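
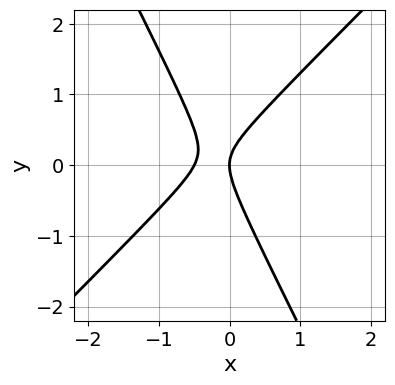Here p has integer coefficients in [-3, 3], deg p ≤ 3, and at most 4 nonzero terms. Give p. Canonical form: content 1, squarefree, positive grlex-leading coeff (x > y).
1. Degree: a generic line meets the curve in up to 2 points, so deg p = 2.
2. Against the integer gridlines: one x-axis crossing is at x = 0; it crosses the y-axis at the gridline y = 0.
3. Fitting integer coefficients to these (and the overall shape) gives p.

2*x^2 - x*y - y^2 + x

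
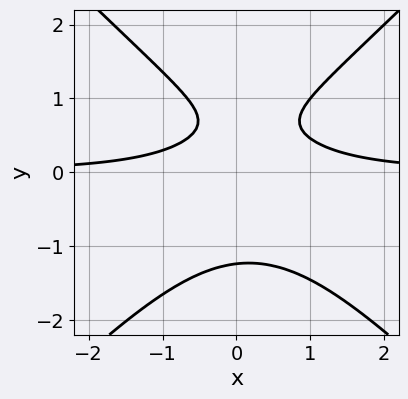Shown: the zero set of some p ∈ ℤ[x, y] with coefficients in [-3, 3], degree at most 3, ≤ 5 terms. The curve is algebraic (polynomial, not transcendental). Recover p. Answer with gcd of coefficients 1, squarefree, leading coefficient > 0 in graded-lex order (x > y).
3*x^2*y - 3*y^3 - x*y + 3*y - 2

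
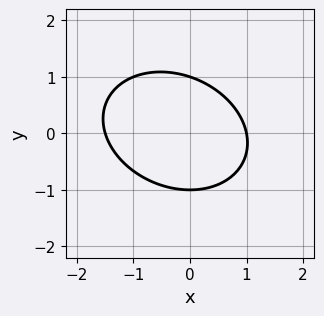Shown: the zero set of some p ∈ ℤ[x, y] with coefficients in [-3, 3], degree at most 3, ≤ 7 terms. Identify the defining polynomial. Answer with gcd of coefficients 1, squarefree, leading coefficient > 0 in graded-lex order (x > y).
1. The degree is 2 — a generic line meets the curve in up to 2 points.
2. Reading off the gridlines: it meets the x-axis at x = 1 (among the integer gridlines); among the integer gridlines, it crosses the y-axis at y ∈ {-1, 1}.
3. Solving for integer coefficients yields p as stated.

2*x^2 + x*y + 3*y^2 + x - 3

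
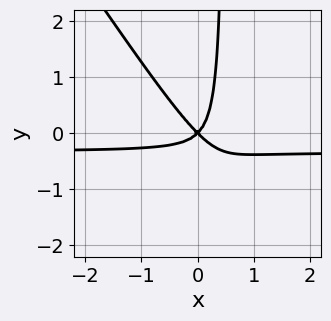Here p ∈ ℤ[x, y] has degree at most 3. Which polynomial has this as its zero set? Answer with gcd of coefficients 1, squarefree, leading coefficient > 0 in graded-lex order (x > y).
3*x^2*y + 2*x*y^2 + x^2 - y^2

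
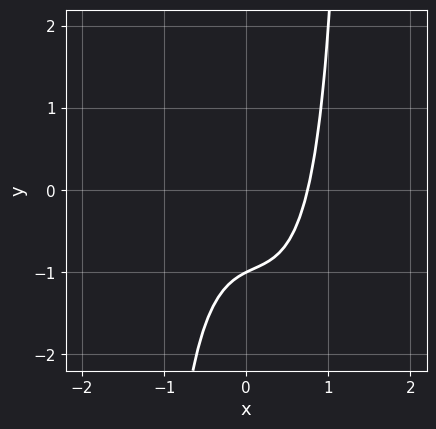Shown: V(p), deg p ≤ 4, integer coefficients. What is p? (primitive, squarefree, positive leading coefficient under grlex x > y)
3*x^3 + x^2*y + x - 2*y - 2

(a) deg p = 3. No degree-2 curve has this shape.
(b) Against the integer gridlines: it meets the y-axis at y = -1 (among the integer gridlines).
(c) The integer polynomial consistent with all of this is the stated p.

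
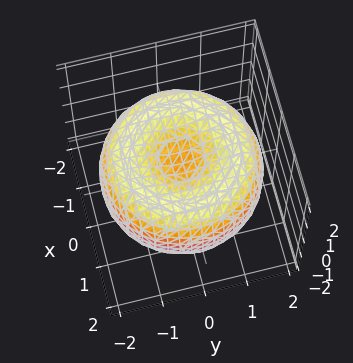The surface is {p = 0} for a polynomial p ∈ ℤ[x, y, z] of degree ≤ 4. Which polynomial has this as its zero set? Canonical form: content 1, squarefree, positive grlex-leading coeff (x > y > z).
x^4 + 2*x^2*y^2 + y^4 - 3*x^2 - 3*y^2 + 3*z^2 - 1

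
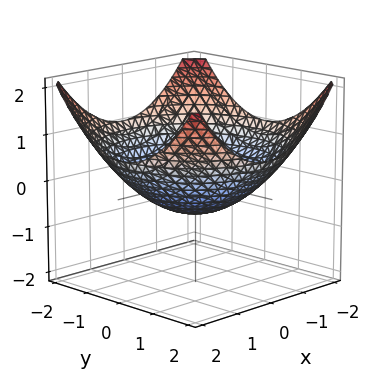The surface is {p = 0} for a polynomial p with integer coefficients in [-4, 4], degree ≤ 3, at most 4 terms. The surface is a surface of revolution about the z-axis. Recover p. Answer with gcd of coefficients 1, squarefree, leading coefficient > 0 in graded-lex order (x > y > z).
x^2 + y^2 - 3*z - 2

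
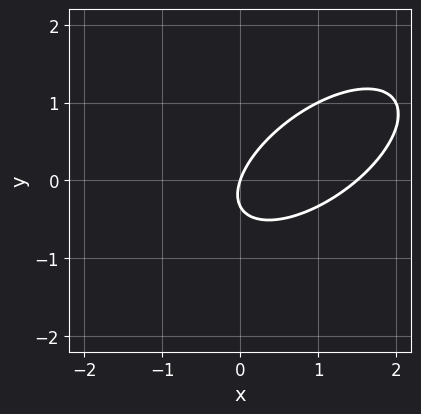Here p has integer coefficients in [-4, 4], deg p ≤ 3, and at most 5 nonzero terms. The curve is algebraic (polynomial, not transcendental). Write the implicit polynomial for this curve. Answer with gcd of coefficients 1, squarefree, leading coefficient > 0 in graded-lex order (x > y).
2*x^2 - 3*x*y + 3*y^2 - 3*x + y

The degree is 2 — a generic line meets the curve in up to 2 points.
From the visible intercepts: one y-axis crossing is at y = 0; it meets the x-axis at x = 0 (among the integer gridlines).
Solving for integer coefficients yields p as stated.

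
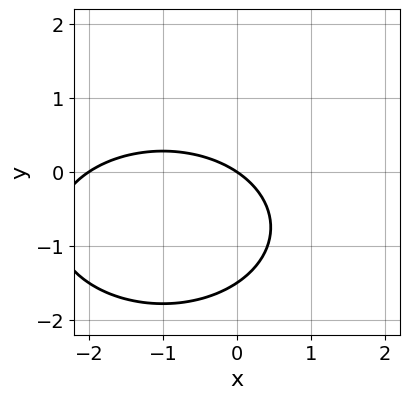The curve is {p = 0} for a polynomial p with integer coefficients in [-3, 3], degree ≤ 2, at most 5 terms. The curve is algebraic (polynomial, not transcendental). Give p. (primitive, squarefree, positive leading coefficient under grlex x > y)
deg p = 2. No degree-1 curve has this shape.
From the axis intercepts and sections: it meets the y-axis at y = 0 (among the integer gridlines); the x-axis gridline crossings are at x ∈ {-2, 0}.
Fitting integer coefficients to these (and the overall shape) gives p.

x^2 + 2*y^2 + 2*x + 3*y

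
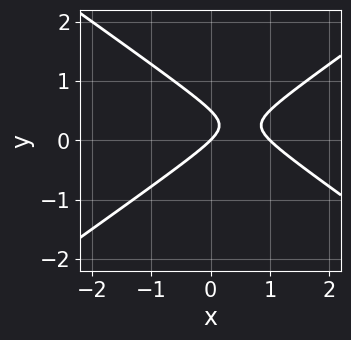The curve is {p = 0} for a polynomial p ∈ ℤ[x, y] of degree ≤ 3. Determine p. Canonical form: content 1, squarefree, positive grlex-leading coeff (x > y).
x^2 - 2*y^2 - x + y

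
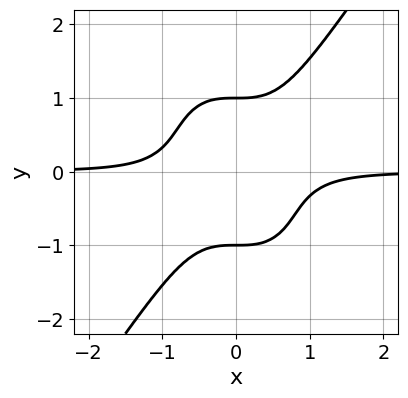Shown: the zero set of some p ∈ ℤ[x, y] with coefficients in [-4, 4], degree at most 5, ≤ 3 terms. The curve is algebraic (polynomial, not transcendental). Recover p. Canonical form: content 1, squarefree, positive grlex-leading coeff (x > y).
3*x^3*y - y^4 + 1

1. deg p = 4.
2. From the visible intercepts: no x-intercept at any integer in the box; the y-axis gridline crossings are at y ∈ {-1, 1}.
3. Together with the visible shape, these determine p as stated.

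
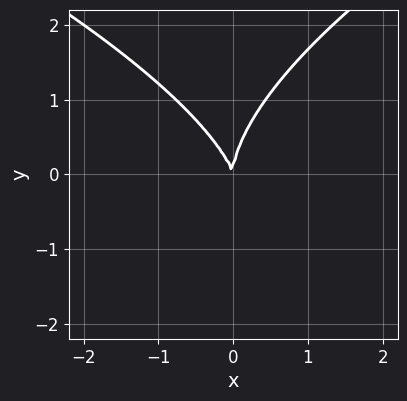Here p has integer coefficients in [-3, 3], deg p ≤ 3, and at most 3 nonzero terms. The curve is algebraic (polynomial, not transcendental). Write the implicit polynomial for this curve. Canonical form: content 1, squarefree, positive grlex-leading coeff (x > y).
First, deg p = 3. A generic line meets the curve in up to 3 points.
Then, observable constraints: one y-axis crossing is at y = 0; it meets the x-axis at x = 0 (among the integer gridlines).
Finally, matching integer coefficients to the picture gives p.

y^3 - 3*x^2 - x*y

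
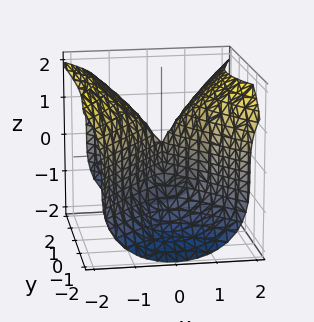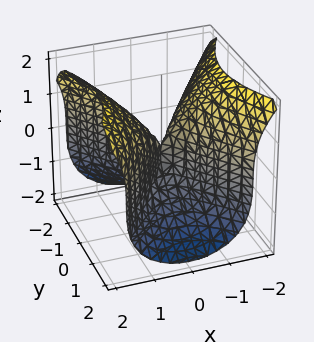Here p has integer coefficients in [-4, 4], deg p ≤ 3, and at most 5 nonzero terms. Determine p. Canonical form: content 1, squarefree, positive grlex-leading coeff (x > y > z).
z^3 - 3*x^2 + 2*y^2

deg p = 3. A generic line meets the surface in up to 3 points.
From the visible intercepts: it crosses the z-axis at the gridline z = 0; it crosses the y-axis at the gridline y = 0; one x-axis crossing is at x = 0.
These observations pin down the coefficients.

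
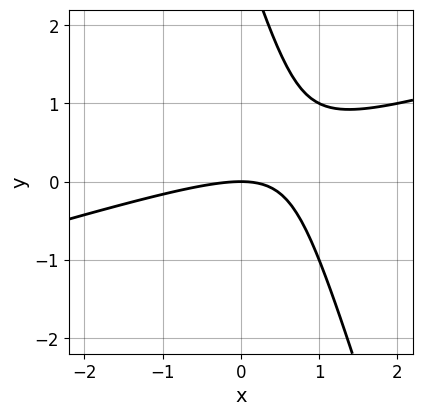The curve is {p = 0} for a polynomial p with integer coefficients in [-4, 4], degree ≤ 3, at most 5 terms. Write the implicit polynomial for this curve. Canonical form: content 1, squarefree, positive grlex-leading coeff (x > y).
x^2 - 3*x*y - y^2 + 3*y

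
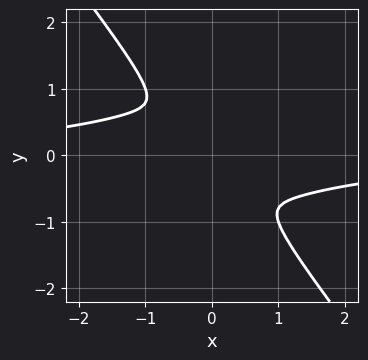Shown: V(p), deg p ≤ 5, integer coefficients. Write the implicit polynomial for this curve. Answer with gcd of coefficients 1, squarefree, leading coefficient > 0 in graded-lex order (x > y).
x^3*y + 2*x*y^3 + 2*y^4 + x^2

(a) Degree: a generic line meets the curve in up to 4 points, so deg p = 4.
(b) The integer polynomial consistent with all of this is the stated p.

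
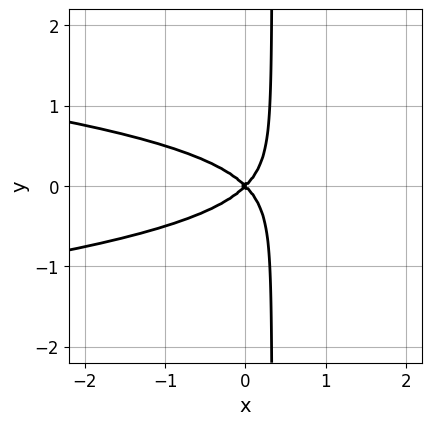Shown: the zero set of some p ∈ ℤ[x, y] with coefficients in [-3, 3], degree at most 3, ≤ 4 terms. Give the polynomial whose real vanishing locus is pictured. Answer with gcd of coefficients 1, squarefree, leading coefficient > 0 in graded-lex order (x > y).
3*x*y^2 + x^2 - y^2

First, deg p = 3. No degree-2 curve has this shape.
Next, symmetries: it's symmetric under y → −y, forcing even powers of y.
Then, observable constraints: it crosses the x-axis at the gridline x = 0; it meets the y-axis at y = 0 (among the integer gridlines).
Finally, the integer polynomial consistent with all of this is the stated p.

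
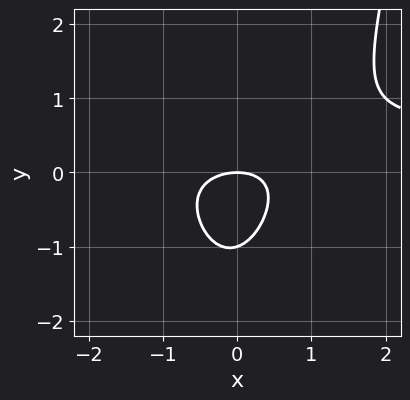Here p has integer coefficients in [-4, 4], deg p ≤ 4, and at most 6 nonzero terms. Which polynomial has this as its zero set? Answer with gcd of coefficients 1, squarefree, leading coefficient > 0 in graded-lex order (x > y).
3*x^2*y - 2*x^2 + x*y - 3*y^2 - 3*y

Degree: the shape is more complex than any degree-2 curve, so deg p = 3.
Reading off the gridlines: one x-axis crossing is at x = 0; among the integer gridlines, it crosses the y-axis at y ∈ {-1, 0}.
Assembling these constraints gives the stated polynomial.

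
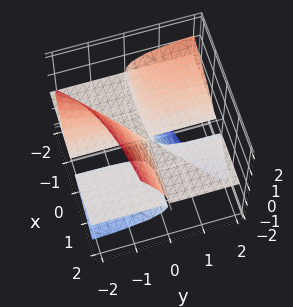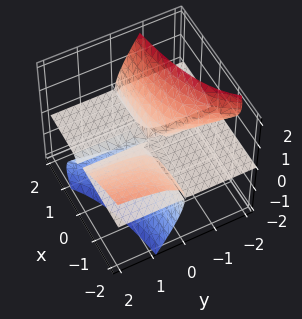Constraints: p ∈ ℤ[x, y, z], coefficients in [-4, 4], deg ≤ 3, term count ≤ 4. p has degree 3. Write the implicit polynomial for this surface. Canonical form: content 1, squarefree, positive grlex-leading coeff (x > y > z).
2*x*y*z + 3*y*z^2 + 2*z^3

1. The picture has 2 separate pieces. They look like related sheets of one shape, so recover p as a whole.
2. deg p = 3. The shape is more complex than any degree-2 surface.
3. Against the integer gridlines: the visible y-axis segment lies entirely on the surface; every point of the x-axis in the box is on the surface; one z-axis crossing is at z = 0.
4. Matching integer coefficients to the picture gives p.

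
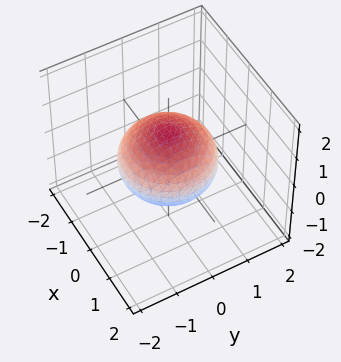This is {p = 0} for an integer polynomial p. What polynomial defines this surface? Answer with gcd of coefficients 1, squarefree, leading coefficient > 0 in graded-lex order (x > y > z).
2*x^2 + 2*y^2 + 3*z^2 - 3

The degree is 2 — a closed, bounded, convex surface; a quadric.
Symmetries: the z ↦ −z reflection is a symmetry, so z appears only in even powers; every cross-section ⟂ z is a circle, so x, y appear only via x² + y².
Against the integer gridlines: among the integer gridlines, it crosses the z-axis at z ∈ {-1, 1}; a circular section at z = 0 has radius between 1 and 2.
Fitting integer coefficients to these (and the overall shape) gives p.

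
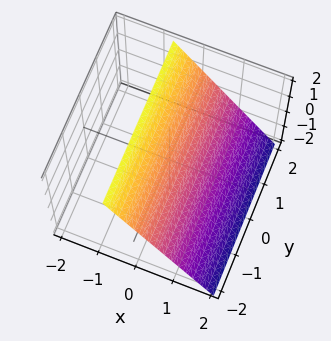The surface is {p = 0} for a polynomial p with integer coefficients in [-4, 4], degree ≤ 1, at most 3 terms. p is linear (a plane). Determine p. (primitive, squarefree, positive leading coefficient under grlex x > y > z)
3*x + 2*z - 2

(a) deg p = 1. Every cross-section is a straight line — this is a plane.
(b) Reading off the gridlines: it meets the z-axis at z = 1 (among the integer gridlines); it misses every integer gridline on the y-axis.
(c) Putting this together gives p.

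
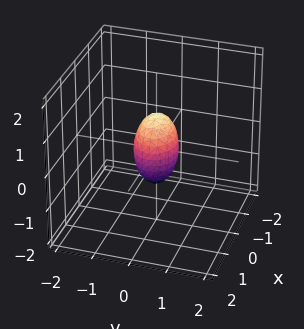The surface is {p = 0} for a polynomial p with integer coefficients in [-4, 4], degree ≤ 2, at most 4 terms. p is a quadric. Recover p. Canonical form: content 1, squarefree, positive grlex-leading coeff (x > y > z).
deg p = 2. Bounded and convex; a quadric.
Symmetries: mirror symmetry x ↦ −x ⇒ only even powers of x; the z ↦ −z reflection is a symmetry, so z appears only in even powers; mirror symmetry y ↦ −y ⇒ only even powers of y.
Reading off the gridlines: among the integer gridlines, it crosses the z-axis at z ∈ {-1, 1}.
These observations pin down the coefficients.

2*x^2 + 3*y^2 + z^2 - 1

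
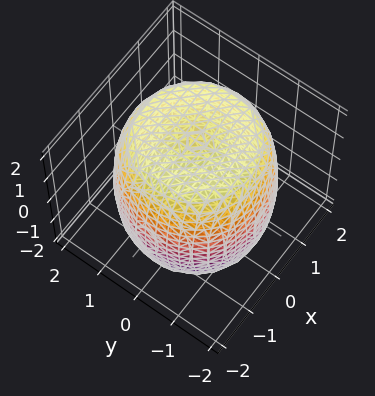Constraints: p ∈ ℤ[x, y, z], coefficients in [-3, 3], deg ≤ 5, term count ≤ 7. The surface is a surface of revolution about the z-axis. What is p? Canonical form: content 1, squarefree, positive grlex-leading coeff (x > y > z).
x^4 + 2*x^2*y^2 + y^4 - 2*x^2 - 2*y^2 + z^2 - 3

1. Degree: no degree-3 surface has this shape, so deg p = 4.
2. Symmetries: rotational symmetry about the z-axis ⇒ p depends on x, y only through x² + y².
3. Against the integer gridlines: a circular section at z = -1 has radius between 1 and 2.
4. Matching integer coefficients to the picture gives p.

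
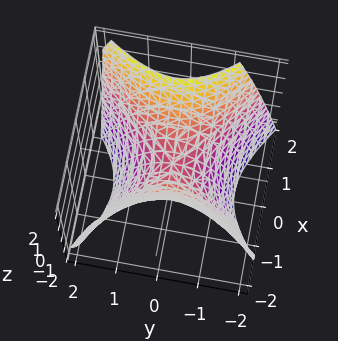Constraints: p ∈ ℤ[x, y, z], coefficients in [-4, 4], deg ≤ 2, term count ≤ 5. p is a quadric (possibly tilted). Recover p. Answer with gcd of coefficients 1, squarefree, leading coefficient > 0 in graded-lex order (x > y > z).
1. deg p = 2. The shape is more complex than any degree-1 surface.
2. Against the integer gridlines: it meets the x-axis at x = 0 (among the integer gridlines); it crosses the z-axis at the gridline z = 0.
3. Matching integer coefficients to the picture gives p.

3*x^2 + x*y - 3*y^2 - 3*z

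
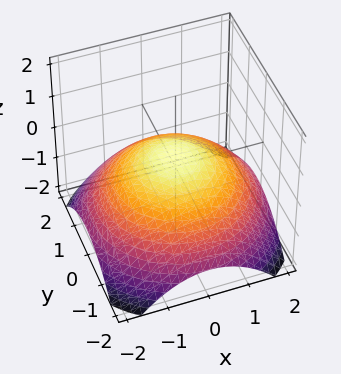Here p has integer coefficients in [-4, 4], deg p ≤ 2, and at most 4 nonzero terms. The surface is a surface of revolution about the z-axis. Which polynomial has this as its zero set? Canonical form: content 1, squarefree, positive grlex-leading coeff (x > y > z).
x^2 + y^2 + 3*z - 1

1. The degree is 2 — no degree-1 surface has this shape.
2. Symmetry: every cross-section ⟂ z is a circle, so x, y appear only via x² + y².
3. Observable constraints: the y-axis gridline crossings are at y ∈ {-1, 1}; a circular section at z = 0 has radius exactly 1.
4. Putting this together gives p.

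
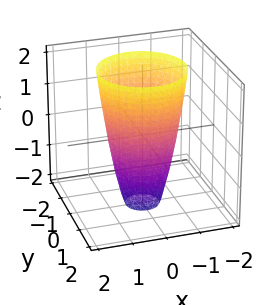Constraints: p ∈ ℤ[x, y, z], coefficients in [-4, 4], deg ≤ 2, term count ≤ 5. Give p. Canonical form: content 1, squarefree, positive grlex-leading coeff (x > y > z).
1. deg p = 2. No degree-1 surface has this shape.
2. Symmetries: the z-axis is an axis of rotation, so x and y enter only as x² + y².
3. Observable constraints: the y-axis gridline crossings are at y ∈ {-1, 1}; the surface avoids every integer z-axis point in the box.
4. Fitting integer coefficients to these (and the overall shape) gives p. Check: (1, 0, 0) on the x-axis lies on the surface, and p(1, 0, 0) = 0. ✓

3*x^2 + 3*y^2 - z - 3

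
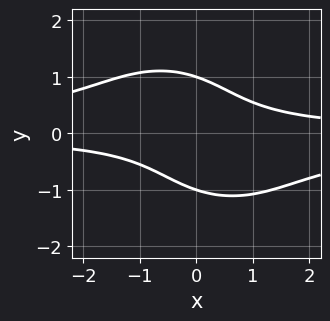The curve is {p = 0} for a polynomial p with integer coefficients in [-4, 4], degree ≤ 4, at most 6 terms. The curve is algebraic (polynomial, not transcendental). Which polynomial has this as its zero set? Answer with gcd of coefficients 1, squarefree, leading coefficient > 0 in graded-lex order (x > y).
3*x^2*y^2 + x*y^3 + 3*y^4 + 3*x*y - 3

Degree: no degree-3 curve has this shape, so deg p = 4.
Reading off the gridlines: among the integer gridlines, it crosses the y-axis at y ∈ {-1, 1}; no x-intercept at any integer in the box.
Assembling these constraints gives the stated polynomial.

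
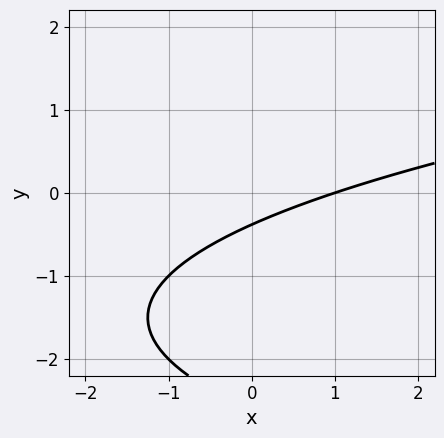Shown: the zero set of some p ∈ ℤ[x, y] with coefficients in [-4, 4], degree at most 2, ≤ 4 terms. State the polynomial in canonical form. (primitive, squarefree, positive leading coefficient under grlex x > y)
y^2 - x + 3*y + 1

First, the degree is 2 — the shape is more complex than any degree-1 curve.
Then, from the visible intercepts: one x-axis crossing is at x = 1.
Finally, fitting integer coefficients to these (and the overall shape) gives p.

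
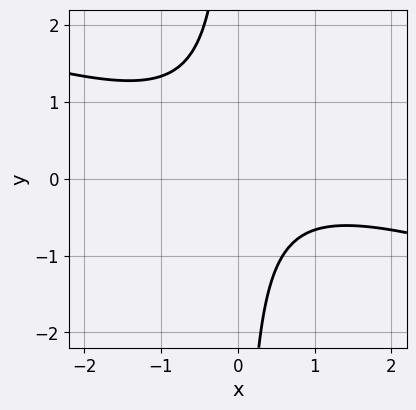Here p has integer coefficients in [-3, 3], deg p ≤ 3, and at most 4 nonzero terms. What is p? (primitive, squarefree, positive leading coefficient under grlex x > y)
Degree: no degree-1 curve has this shape, so deg p = 2.
From the visible intercepts: the curve avoids every integer x-axis point in the box; the curve avoids every integer y-axis point in the box.
Putting this together gives p.

x^2 + 3*x*y - x + 2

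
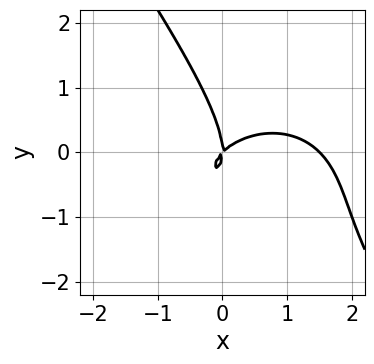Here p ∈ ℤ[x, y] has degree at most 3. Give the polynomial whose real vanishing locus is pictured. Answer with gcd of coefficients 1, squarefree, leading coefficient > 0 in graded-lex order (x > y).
(a) deg p = 3. No degree-2 curve has this shape.
(b) Against the integer gridlines: one x-axis crossing is at x = 0; one y-axis crossing is at y = 0.
(c) The integer polynomial consistent with all of this is the stated p.

2*x^3 + 2*x*y^2 + 2*y^3 - 3*x^2 + 3*x*y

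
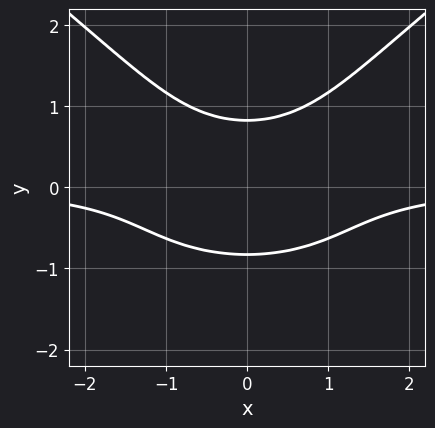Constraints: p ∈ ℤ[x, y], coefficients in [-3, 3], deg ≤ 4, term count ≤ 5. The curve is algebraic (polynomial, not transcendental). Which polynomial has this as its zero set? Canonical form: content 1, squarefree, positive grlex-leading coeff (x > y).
(a) The degree is 4 — the shape is more complex than any degree-3 curve.
(b) Symmetries: it's symmetric under x → −x, forcing even powers of x.
(c) Against the integer gridlines: it misses every integer gridline on the x-axis.
(d) Matching integer coefficients to the picture gives p.

x^2*y^2 - 2*y^4 + 3*x^2*y - 3*y^2 + 3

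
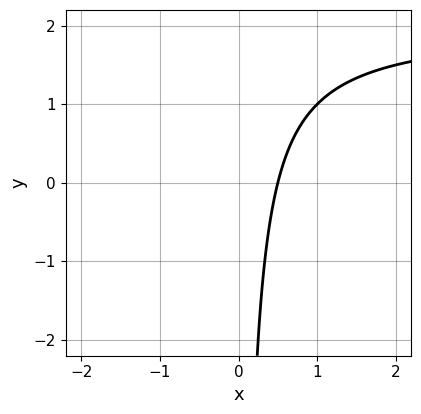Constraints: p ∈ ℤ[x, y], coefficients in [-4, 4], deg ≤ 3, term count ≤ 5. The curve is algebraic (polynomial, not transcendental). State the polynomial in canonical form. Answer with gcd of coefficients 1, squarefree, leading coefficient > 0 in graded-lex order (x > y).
First, deg p = 2. The shape is more complex than any degree-1 curve.
Next, from the axis intercepts and sections: it misses every integer gridline on the y-axis.
Finally, these observations pin down the coefficients.

x*y - 2*x + 1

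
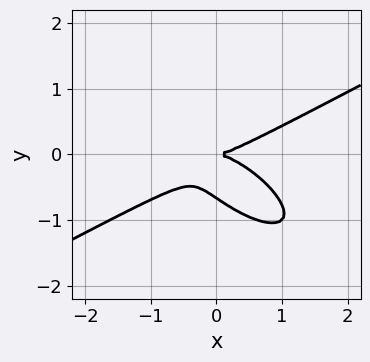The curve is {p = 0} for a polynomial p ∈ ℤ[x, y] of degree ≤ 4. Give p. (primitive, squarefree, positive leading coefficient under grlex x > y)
First, the degree is 3 — a generic line meets the curve in up to 3 points.
Then, reading off the gridlines: it meets the y-axis at y = 0 (among the integer gridlines); it meets the x-axis at x = 0 (among the integer gridlines).
Finally, solving for integer coefficients yields p as stated.

x^3 - 2*x*y^2 - 3*y^3 - 2*y^2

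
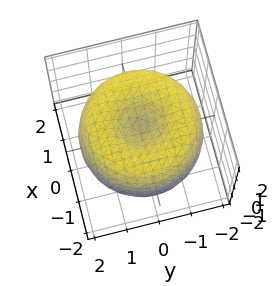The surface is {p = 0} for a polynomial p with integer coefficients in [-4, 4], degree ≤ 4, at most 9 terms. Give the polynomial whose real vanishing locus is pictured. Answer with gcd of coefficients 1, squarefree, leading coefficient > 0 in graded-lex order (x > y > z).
x^4 + 2*x^2*y^2 + y^4 - 3*x^2 - 3*y^2 + 2*z^2 - 1

1. deg p = 4. A generic line meets the surface in up to 4 points.
2. Symmetries: every cross-section ⟂ z is a circle, so x, y appear only via x² + y².
3. Checking where it meets the axes: a circular section at z = -1 has radius between 0 and 1.
4. Fitting integer coefficients to these (and the overall shape) gives p.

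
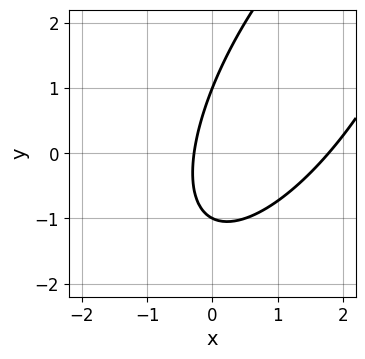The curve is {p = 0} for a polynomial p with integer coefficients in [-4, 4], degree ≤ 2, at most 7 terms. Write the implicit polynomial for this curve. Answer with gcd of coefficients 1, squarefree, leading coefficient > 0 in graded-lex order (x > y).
(a) Degree: no degree-1 curve has this shape, so deg p = 2.
(b) Observable constraints: the y-axis gridline crossings are at y ∈ {-1, 1}.
(c) The integer polynomial consistent with all of this is the stated p.

2*x^2 - 2*x*y + y^2 - 3*x - 1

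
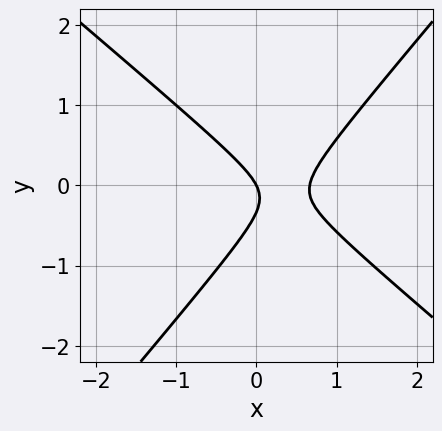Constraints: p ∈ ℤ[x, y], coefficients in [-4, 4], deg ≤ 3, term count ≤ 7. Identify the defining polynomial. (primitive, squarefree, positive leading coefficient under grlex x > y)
3*x^2 + x*y - 3*y^2 - 2*x - y

The degree is 2 — the shape is more complex than any degree-1 curve.
Observable constraints: it meets the y-axis at y = 0 (among the integer gridlines); one x-axis crossing is at x = 0.
Fitting integer coefficients to these (and the overall shape) gives p.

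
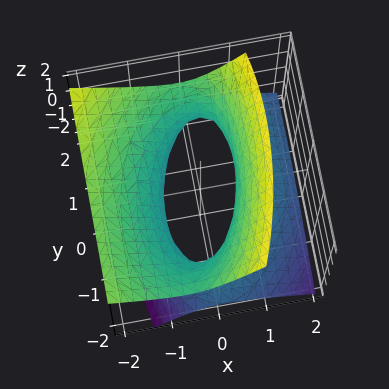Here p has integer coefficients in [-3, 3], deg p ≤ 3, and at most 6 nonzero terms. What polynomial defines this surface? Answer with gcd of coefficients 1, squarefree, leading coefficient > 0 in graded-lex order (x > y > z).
(a) deg p = 2. No degree-1 surface has this shape.
(b) Reading off the gridlines: the surface avoids every integer z-axis point in the box.
(c) Together with the visible shape, these determine p as stated.

3*x^2 - x*y + 3*x*z + y^2 - 3*z^2 - 2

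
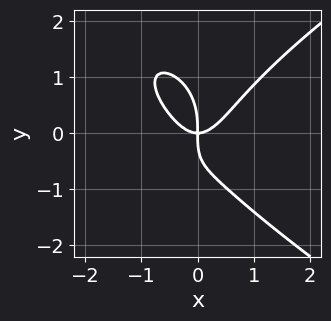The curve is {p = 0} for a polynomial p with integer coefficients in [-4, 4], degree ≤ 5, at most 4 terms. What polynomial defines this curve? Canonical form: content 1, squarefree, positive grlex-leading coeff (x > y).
First, degree: no degree-3 curve has this shape, so deg p = 4.
Then, against the integer gridlines: it crosses the y-axis at the gridline y = 0; it crosses the x-axis at the gridline x = 0.
Finally, matching integer coefficients to the picture gives p.

y^4 - 3*x^3 + x*y^2 + 2*x*y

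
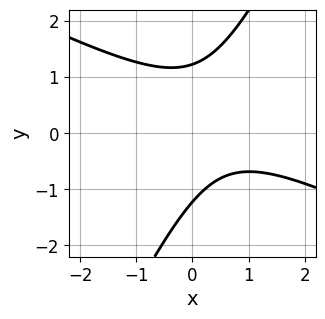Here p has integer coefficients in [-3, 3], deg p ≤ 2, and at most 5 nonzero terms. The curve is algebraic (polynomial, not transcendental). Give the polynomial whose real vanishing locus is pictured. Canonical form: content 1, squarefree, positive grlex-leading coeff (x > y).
deg p = 2.
From the visible intercepts: no x-intercept at any integer in the box.
Solving for integer coefficients yields p as stated.

2*x^2 + 3*x*y - 2*y^2 - 2*x + 3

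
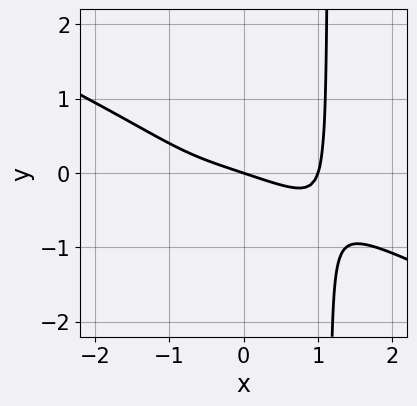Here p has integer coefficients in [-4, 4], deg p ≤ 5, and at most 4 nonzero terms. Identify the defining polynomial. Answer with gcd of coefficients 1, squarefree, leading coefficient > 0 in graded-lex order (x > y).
1. deg p = 4.
2. Against the integer gridlines: it meets the y-axis at y = 0 (among the integer gridlines); among the integer gridlines, it crosses the x-axis at x ∈ {0, 1}.
3. Matching integer coefficients to the picture gives p.

x^4 + 2*x^3*y - x - 3*y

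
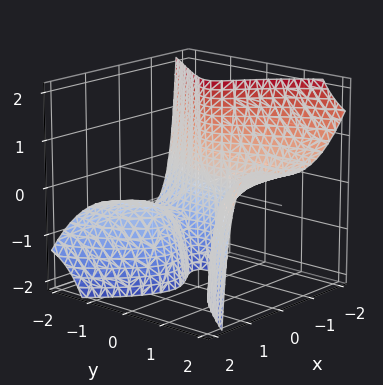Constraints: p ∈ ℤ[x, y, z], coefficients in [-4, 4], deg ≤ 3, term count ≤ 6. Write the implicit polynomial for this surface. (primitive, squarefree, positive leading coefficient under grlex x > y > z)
3*x^3 - 3*x*y*z - y^3 + 3*y^2*z + 1

(a) The degree is 3 — the shape is more complex than any degree-2 surface.
(b) Against the integer gridlines: one y-axis crossing is at y = 1; it misses every integer gridline on the z-axis.
(c) Solving for integer coefficients yields p as stated.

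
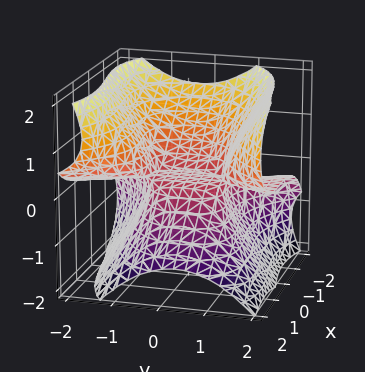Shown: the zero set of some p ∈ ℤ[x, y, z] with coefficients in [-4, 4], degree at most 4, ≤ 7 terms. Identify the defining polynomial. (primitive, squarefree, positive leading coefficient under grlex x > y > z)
x^3 + x*y*z - 3*y^2*z + 2*z^3 + 2*z

First, deg p = 3. A generic line meets the surface in up to 3 points.
Next, against the integer gridlines: it meets the x-axis at x = 0 (among the integer gridlines); the visible y-axis segment lies entirely on the surface.
Finally, these observations pin down the coefficients.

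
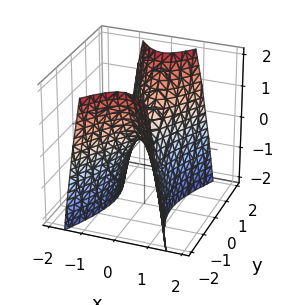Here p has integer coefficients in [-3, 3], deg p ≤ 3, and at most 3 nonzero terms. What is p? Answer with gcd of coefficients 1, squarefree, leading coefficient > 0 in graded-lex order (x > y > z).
3*x^2 - y^2 + z

1. deg p = 2. A saddle surface; a quadric.
2. Symmetries: mirror symmetry x ↦ −x ⇒ only even powers of x; it's symmetric under y → −y, forcing even powers of y.
3. Against the integer gridlines: one y-axis crossing is at y = 0; one x-axis crossing is at x = 0; it meets the z-axis at z = 0 (among the integer gridlines).
4. Fitting integer coefficients to these (and the overall shape) gives p.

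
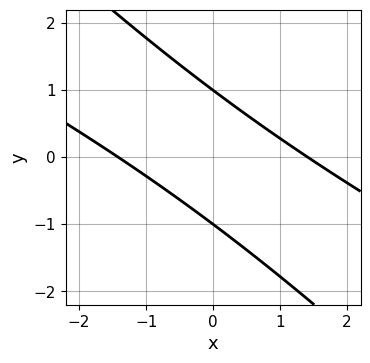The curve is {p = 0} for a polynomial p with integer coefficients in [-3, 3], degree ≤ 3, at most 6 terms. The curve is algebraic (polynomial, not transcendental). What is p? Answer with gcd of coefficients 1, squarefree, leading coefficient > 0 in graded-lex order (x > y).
x^2 + 3*x*y + 2*y^2 - 2

First, the degree is 2 — a generic line meets the curve in up to 2 points.
Next, checking where it meets the axes: the y-axis gridline crossings are at y ∈ {-1, 1}.
Finally, putting this together gives p.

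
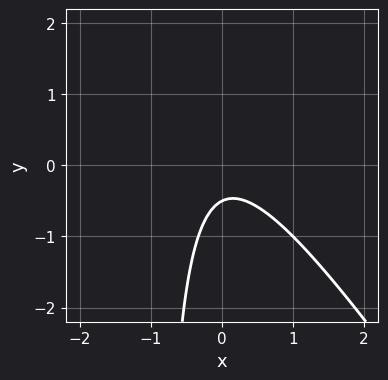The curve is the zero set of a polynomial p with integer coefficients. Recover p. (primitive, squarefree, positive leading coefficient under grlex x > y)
3*x^2 + 2*x*y + 2*y + 1

1. Degree: no degree-1 curve has this shape, so deg p = 2.
2. Checking where it meets the axes: the curve avoids every integer x-axis point in the box.
3. Together with the visible shape, these determine p as stated.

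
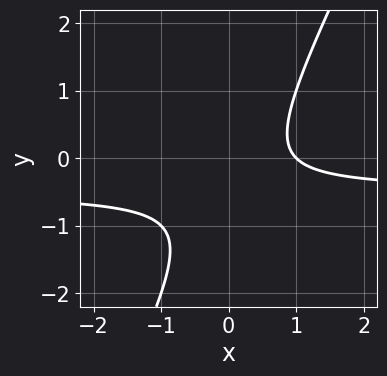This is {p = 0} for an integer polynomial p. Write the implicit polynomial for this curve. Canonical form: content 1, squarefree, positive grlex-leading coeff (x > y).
2*x*y - y^2 + x - y - 1

1. deg p = 2. No degree-1 curve has this shape.
2. From the axis intercepts and sections: it meets the x-axis at x = 1 (among the integer gridlines); no y-intercept at any integer in the box.
3. Putting this together gives p.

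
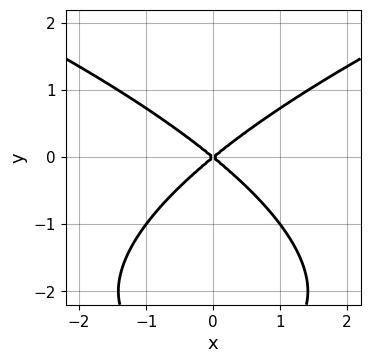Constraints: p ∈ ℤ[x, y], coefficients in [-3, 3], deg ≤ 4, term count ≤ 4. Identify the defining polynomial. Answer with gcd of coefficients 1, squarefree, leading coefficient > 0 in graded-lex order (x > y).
First, the degree is 3 — the shape is more complex than any degree-2 curve.
Then, symmetries: it's symmetric under x → −x, forcing even powers of x.
Then, reading off the gridlines: it meets the x-axis at x = 0 (among the integer gridlines); it meets the y-axis at y = 0 (among the integer gridlines).
Finally, matching integer coefficients to the picture gives p.

y^3 - 2*x^2 + 3*y^2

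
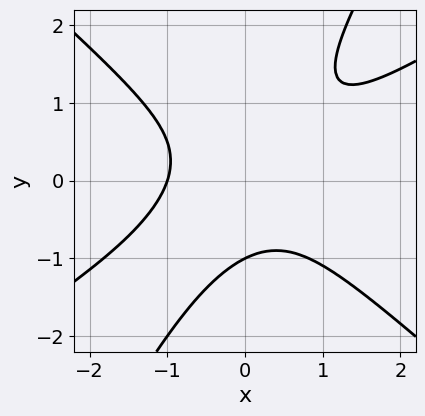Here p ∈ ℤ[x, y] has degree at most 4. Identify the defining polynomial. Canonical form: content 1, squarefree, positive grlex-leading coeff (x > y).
1. Degree: no degree-2 curve has this shape, so deg p = 3.
2. Observable constraints: it crosses the y-axis at the gridline y = -1; one x-axis crossing is at x = -1.
3. These observations pin down the coefficients.

2*x^3 - 2*x^2*y - 3*x*y^2 + 2*y^3 + 2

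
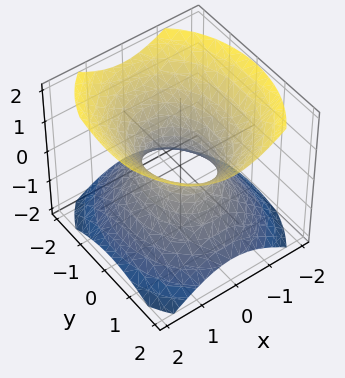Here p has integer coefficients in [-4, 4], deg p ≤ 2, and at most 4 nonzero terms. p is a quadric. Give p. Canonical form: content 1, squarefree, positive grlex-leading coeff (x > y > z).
3*x^2 + 2*y^2 - 3*z^2 - 2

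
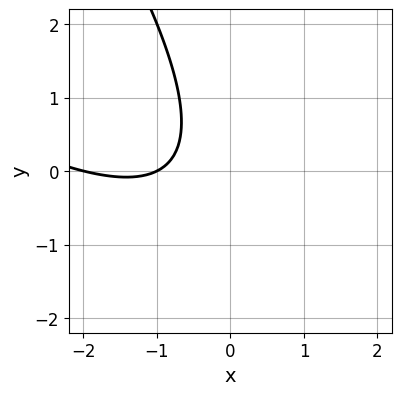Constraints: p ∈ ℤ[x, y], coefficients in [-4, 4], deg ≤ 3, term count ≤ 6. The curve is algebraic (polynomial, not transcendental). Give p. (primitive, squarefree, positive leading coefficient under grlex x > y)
Degree: a generic line meets the curve in up to 2 points, so deg p = 2.
Reading off the gridlines: the x-axis gridline crossings are at x ∈ {-2, -1}; it misses every integer gridline on the y-axis.
Solving for integer coefficients yields p as stated.

x^2 + 2*x*y + y^2 + 3*x + 2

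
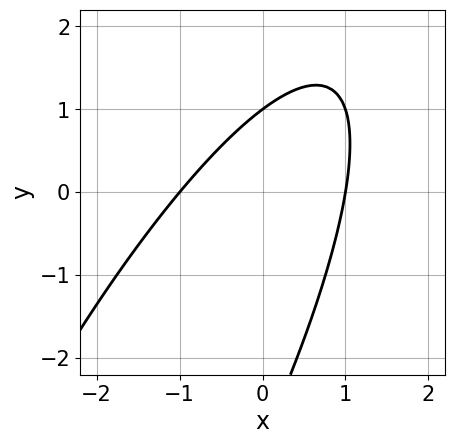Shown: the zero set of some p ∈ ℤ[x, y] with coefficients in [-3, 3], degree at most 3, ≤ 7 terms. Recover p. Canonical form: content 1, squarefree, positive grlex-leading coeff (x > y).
3*x^2 - 3*x*y + y^2 + 2*y - 3

1. deg p = 2. The shape is more complex than any degree-1 curve.
2. Reading off the gridlines: one y-axis crossing is at y = 1; among the integer gridlines, it crosses the x-axis at x ∈ {-1, 1}.
3. These observations pin down the coefficients.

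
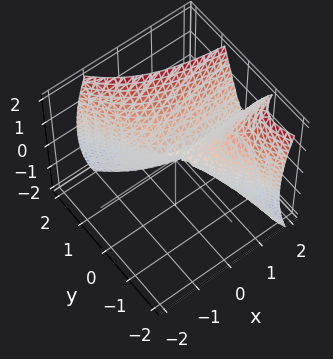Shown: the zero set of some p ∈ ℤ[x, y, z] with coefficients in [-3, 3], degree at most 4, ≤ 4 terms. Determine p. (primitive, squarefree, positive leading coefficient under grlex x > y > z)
First, degree: no degree-2 surface has this shape, so deg p = 3.
Then, checking where it meets the axes: it crosses the y-axis at the gridline y = 0; it crosses the z-axis at the gridline z = 0.
Finally, matching integer coefficients to the picture gives p. Check: (2, 0, 0) on the x-axis lies on the surface, and p(2, 0, 0) = 0. ✓

3*x*y^2 + 2*y^3 - z^2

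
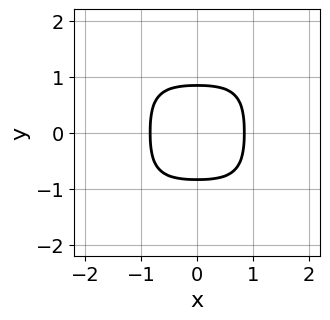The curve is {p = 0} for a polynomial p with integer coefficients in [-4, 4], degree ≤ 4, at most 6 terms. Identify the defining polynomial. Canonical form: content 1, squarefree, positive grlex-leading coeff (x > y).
2*x^4 + x^2*y^2 + 2*y^4 - 1

(a) The degree is 4 — a generic line meets the curve in up to 4 points.
(b) Symmetries: it's symmetric under x → −x, forcing even powers of x; it's symmetric under y → −y, forcing even powers of y.
(c) Assembling these constraints gives the stated polynomial.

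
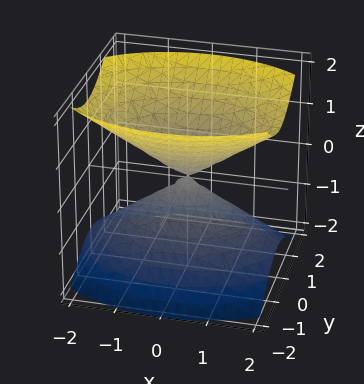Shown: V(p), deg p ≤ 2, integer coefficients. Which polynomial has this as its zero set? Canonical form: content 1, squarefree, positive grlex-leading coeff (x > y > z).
x^2 + 2*y^2 - 2*z^2

First, the picture has 2 separate pieces.
Then, degree: two nappes meeting at a single point; a quadric, so deg p = 2.
Next, symmetries: it's symmetric under x → −x, forcing even powers of x; mirror symmetry y ↦ −y ⇒ only even powers of y; mirror symmetry z ↦ −z ⇒ only even powers of z.
Then, from the visible intercepts: one z-axis crossing is at z = 0; one x-axis crossing is at x = 0; it crosses the y-axis at the gridline y = 0.
Finally, the integer polynomial consistent with all of this is the stated p.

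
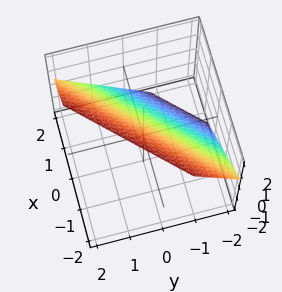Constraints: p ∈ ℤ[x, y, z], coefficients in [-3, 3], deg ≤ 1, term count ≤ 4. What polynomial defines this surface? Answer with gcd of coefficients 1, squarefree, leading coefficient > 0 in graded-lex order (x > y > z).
(a) Degree: the surface is flat (a plane), so deg p = 1.
(b) The integer polynomial consistent with all of this is the stated p.

3*x - 3*y + 3*z - 2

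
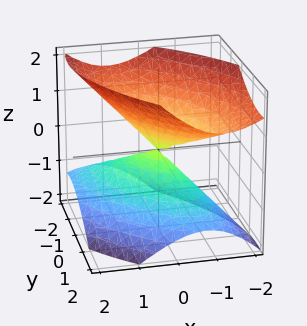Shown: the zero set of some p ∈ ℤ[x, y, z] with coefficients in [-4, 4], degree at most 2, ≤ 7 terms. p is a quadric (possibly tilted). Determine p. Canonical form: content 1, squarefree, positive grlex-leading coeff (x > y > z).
(a) The picture has 2 separate pieces. They look like related sheets of one shape, so recover p as a whole.
(b) Degree: a generic line meets the surface in up to 2 points, so deg p = 2.
(c) From the visible intercepts: it meets the x-axis at x = 0 (among the integer gridlines); one y-axis crossing is at y = 0; it meets the z-axis at z = 0 (among the integer gridlines).
(d) Solving for integer coefficients yields p as stated.

3*x^2 + 3*x*y + x*z + 2*y^2 - 3*z^2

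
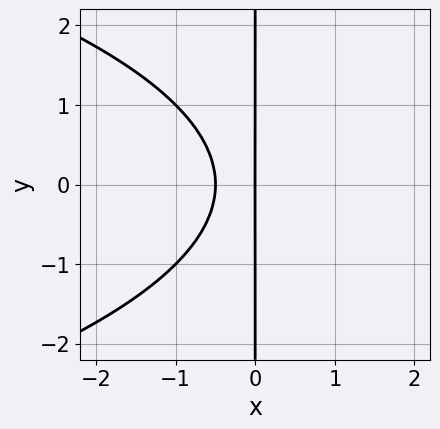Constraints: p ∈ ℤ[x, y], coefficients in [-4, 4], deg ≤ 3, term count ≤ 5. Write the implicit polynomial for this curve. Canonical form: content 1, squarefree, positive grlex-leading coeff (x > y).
x*y^2 + 2*x^2 + x

1. Degree: a generic line meets the curve in up to 3 points, so deg p = 3.
2. Symmetries: the y ↦ −y reflection is a symmetry, so y appears only in even powers.
3. Against the integer gridlines: it meets the x-axis at x = 0 (among the integer gridlines); the visible y-axis segment lies entirely on the curve.
4. Fitting integer coefficients to these (and the overall shape) gives p.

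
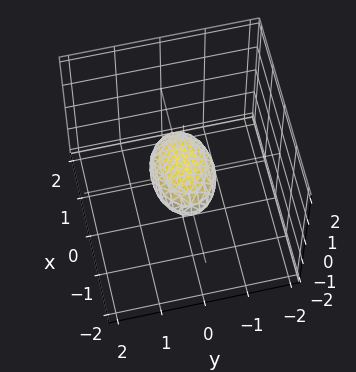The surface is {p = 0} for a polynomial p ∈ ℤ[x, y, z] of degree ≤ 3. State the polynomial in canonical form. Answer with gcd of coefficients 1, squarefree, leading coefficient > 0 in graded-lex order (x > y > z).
1. deg p = 2. A closed, bounded, convex surface; a quadric.
2. Symmetries: the z ↦ −z reflection is a symmetry, so z appears only in even powers; the x ↦ −x reflection is a symmetry, so x appears only in even powers; mirror symmetry y ↦ −y ⇒ only even powers of y.
3. From the visible intercepts: among the integer gridlines, it crosses the x-axis at x ∈ {-1, 1}.
4. Fitting integer coefficients to these (and the overall shape) gives p.

x^2 + 2*y^2 + 3*z^2 - 1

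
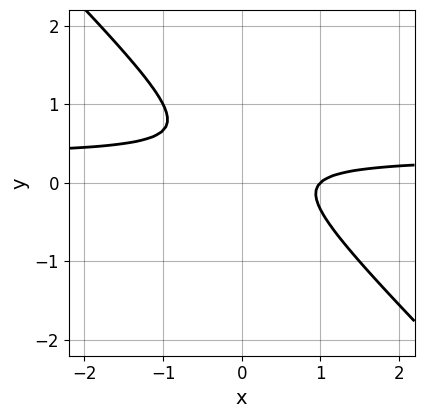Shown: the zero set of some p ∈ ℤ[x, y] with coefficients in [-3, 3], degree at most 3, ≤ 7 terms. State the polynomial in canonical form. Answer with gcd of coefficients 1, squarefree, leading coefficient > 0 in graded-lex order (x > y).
3*x*y + 3*y^2 - x - 2*y + 1

1. deg p = 2.
2. Against the integer gridlines: it crosses the x-axis at the gridline x = 1; no y-intercept at any integer in the box.
3. These observations pin down the coefficients.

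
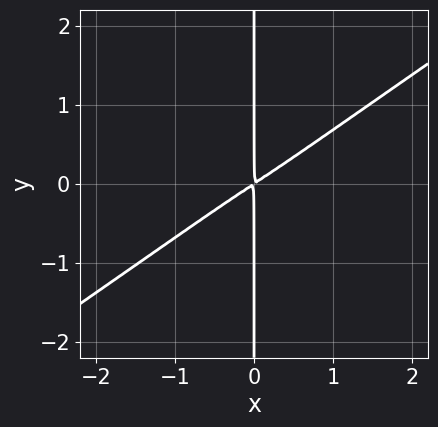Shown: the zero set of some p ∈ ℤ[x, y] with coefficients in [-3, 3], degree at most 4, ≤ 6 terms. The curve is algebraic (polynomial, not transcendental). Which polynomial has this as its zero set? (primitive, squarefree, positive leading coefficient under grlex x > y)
x^4 - 3*x*y^3 + 2*x^2 - 3*x*y

First, deg p = 4. No degree-3 curve has this shape.
Next, from the axis intercepts and sections: every point of the y-axis in the box is on the curve.
Finally, matching integer coefficients to the picture gives p.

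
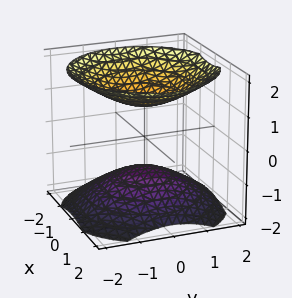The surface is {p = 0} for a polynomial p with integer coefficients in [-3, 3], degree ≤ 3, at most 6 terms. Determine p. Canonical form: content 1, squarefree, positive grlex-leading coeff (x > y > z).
2*x^2 + 2*y^2 - 3*z^2 + 3

There are 2 components. Treating them together as one polynomial.
deg p = 2. Two separate bowl-shaped sheets opening away from each other; a quadric.
By symmetry, the z-axis is an axis of rotation, so x and y enter only as x² + y²; mirror symmetry z ↦ −z ⇒ only even powers of z.
From the axis intercepts and sections: among the integer gridlines, it crosses the z-axis at z ∈ {-1, 1}; the surface avoids every integer y-axis point in the box; the surface avoids every integer x-axis point in the box.
Putting this together gives p.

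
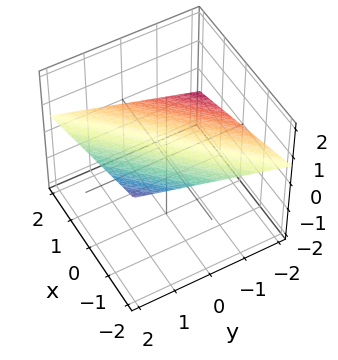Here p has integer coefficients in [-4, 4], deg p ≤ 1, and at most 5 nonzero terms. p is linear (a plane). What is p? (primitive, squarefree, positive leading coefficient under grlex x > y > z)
1. The degree is 1 — every cross-section is a straight line — this is a plane.
2. Against the integer gridlines: it meets the x-axis at x = 2 (among the integer gridlines); one y-axis crossing is at y = -2.
3. Putting this together gives p.

x - y + 3*z - 2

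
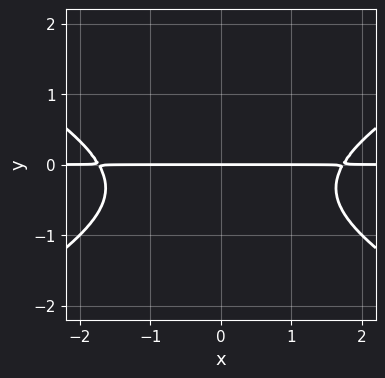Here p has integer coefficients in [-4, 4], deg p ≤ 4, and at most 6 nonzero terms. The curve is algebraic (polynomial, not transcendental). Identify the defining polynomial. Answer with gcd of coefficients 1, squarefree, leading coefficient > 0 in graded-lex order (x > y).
Degree: no degree-2 curve has this shape, so deg p = 3.
Symmetries: the x ↦ −x reflection is a symmetry, so x appears only in even powers.
From the axis intercepts and sections: every point of the x-axis in the box is on the curve; it meets the y-axis at y = 0 (among the integer gridlines).
Fitting integer coefficients to these (and the overall shape) gives p.

x^2*y - 3*y^3 - 2*y^2 - 3*y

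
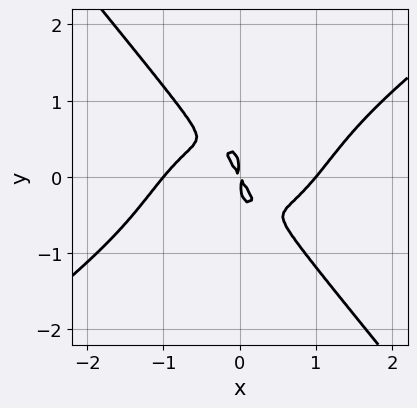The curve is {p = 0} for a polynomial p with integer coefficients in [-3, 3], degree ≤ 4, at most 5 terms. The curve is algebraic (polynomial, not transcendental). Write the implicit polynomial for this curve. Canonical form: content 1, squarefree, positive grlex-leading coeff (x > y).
The degree is 4 — no degree-3 curve has this shape.
From the axis intercepts and sections: the x-axis gridline crossings are at x ∈ {-1, 1}.
These observations pin down the coefficients.

3*x^4 - 3*x^3*y - 3*y^4 - 3*x^2 - 2*x*y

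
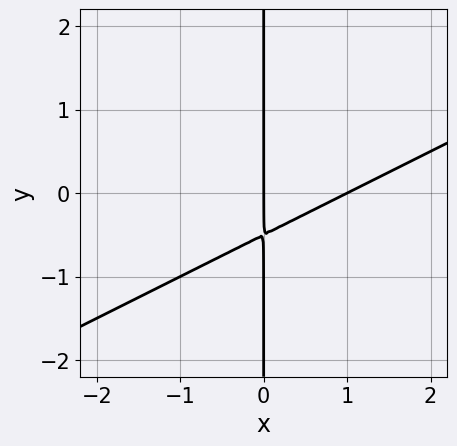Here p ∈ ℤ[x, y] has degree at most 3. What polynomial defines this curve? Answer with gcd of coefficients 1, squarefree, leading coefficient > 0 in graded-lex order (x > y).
1. Degree: no degree-1 curve has this shape, so deg p = 2.
2. Checking where it meets the axes: the x-axis gridline crossings are at x ∈ {0, 1}; the visible y-axis segment lies entirely on the curve.
3. Putting this together gives p.

x^2 - 2*x*y - x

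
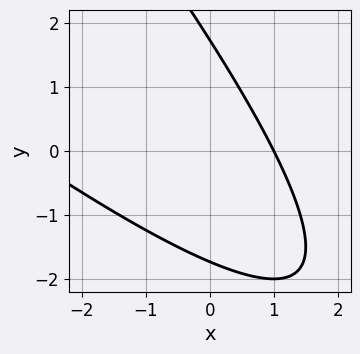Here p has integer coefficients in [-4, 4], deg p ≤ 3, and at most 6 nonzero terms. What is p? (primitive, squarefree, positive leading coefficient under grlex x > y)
x^2 + 2*x*y + y^2 + 2*x - 3

First, degree: the shape is more complex than any degree-1 curve, so deg p = 2.
Then, against the integer gridlines: it meets the x-axis at x = 1 (among the integer gridlines).
Finally, these observations pin down the coefficients.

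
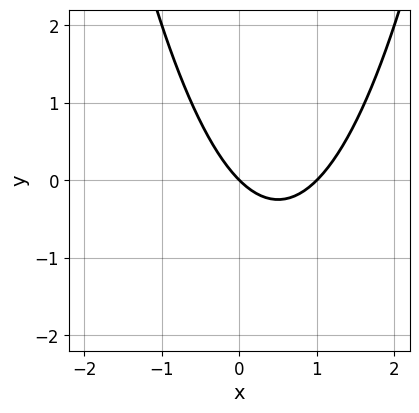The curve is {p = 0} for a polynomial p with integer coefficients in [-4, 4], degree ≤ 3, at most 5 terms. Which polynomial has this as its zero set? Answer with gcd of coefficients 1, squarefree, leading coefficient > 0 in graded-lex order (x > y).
Degree: no degree-1 curve has this shape, so deg p = 2.
Observable constraints: it meets the y-axis at y = 0 (among the integer gridlines); among the integer gridlines, it crosses the x-axis at x ∈ {0, 1}.
Together with the visible shape, these determine p as stated.

x^2 - x - y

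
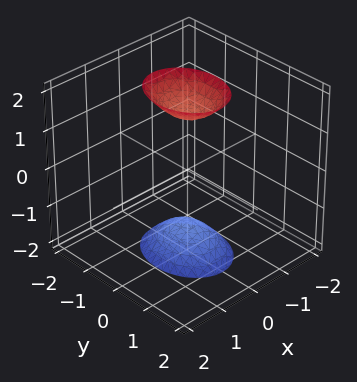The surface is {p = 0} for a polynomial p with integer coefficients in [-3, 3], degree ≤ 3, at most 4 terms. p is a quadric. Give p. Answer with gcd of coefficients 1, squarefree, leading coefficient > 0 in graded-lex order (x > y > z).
3*x^2 + 2*y^2 - z^2 + 2

First, the picture has 2 separate pieces. Treating them together as one polynomial.
Next, degree: two sheets facing apart; a quadric, so deg p = 2.
Then, symmetries: it's symmetric under x → −x, forcing even powers of x; mirror symmetry y ↦ −y ⇒ only even powers of y; mirror symmetry z ↦ −z ⇒ only even powers of z.
Next, reading off the gridlines: it misses every integer gridline on the y-axis; it misses every integer gridline on the x-axis.
Finally, putting this together gives p.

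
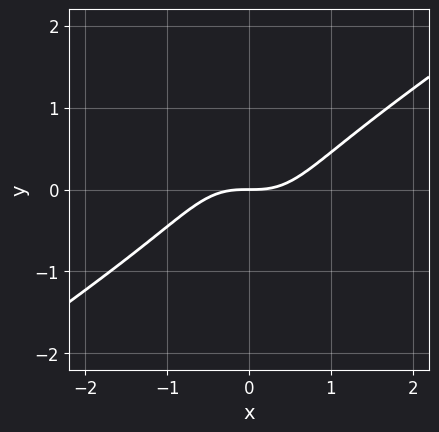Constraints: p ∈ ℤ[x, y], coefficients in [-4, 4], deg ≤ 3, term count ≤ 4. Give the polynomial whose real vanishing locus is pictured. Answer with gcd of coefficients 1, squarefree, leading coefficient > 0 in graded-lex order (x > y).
x^3 - x^2*y - y^3 - y

Degree: the shape is more complex than any degree-2 curve, so deg p = 3.
Reading off the gridlines: it meets the y-axis at y = 0 (among the integer gridlines); one x-axis crossing is at x = 0.
Assembling these constraints gives the stated polynomial.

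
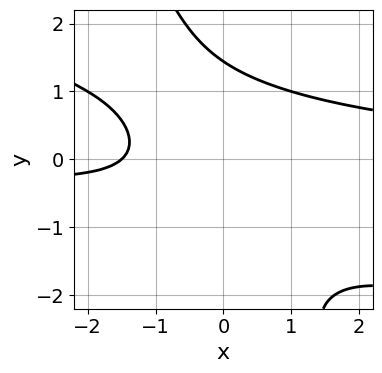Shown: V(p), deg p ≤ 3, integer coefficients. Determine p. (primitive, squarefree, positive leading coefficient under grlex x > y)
x^2*y + 3*x*y^2 + y^3 - 2*x - 3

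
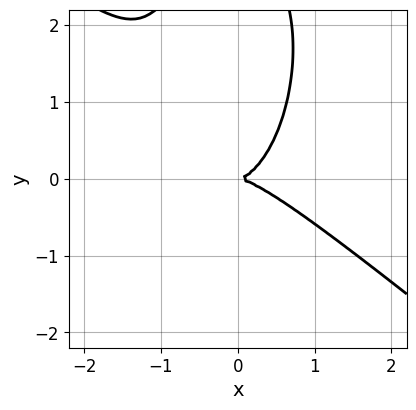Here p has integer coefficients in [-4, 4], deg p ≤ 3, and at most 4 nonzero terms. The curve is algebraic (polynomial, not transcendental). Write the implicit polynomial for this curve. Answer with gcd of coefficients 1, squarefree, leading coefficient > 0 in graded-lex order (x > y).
(a) deg p = 3. The shape is more complex than any degree-2 curve.
(b) Observable constraints: it meets the x-axis at x = 0 (among the integer gridlines); it meets the y-axis at y = 0 (among the integer gridlines).
(c) The integer polynomial consistent with all of this is the stated p.

3*x^3 + 3*x^2*y + y^3 - 3*y^2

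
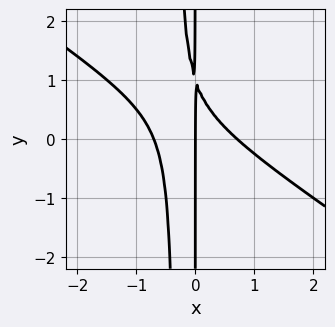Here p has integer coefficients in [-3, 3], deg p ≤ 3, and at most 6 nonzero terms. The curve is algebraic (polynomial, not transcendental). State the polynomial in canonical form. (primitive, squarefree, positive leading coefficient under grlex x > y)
2*x^3 + 3*x^2*y + x*y - x

The degree is 3 — the shape is more complex than any degree-2 curve.
From the visible intercepts: it crosses the x-axis at the gridline x = 0; the visible y-axis segment lies entirely on the curve.
Matching integer coefficients to the picture gives p.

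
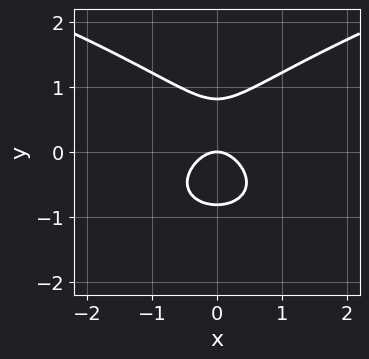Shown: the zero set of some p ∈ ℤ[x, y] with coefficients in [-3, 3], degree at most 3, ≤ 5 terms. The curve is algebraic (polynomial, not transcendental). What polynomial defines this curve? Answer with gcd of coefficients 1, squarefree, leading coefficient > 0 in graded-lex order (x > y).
3*y^3 - 3*x^2 - 2*y

(a) Degree: a generic line meets the curve in up to 3 points, so deg p = 3.
(b) Symmetries: mirror symmetry x ↦ −x ⇒ only even powers of x.
(c) Observable constraints: one y-axis crossing is at y = 0; one x-axis crossing is at x = 0.
(d) Together with the visible shape, these determine p as stated.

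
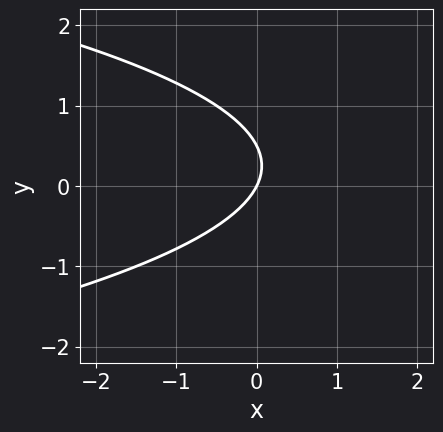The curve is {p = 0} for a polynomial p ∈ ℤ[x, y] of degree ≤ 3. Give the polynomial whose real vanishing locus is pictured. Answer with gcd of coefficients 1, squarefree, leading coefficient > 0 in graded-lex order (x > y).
deg p = 2. No degree-1 curve has this shape.
From the visible intercepts: it crosses the x-axis at the gridline x = 0; one y-axis crossing is at y = 0.
Matching integer coefficients to the picture gives p.

2*y^2 + 2*x - y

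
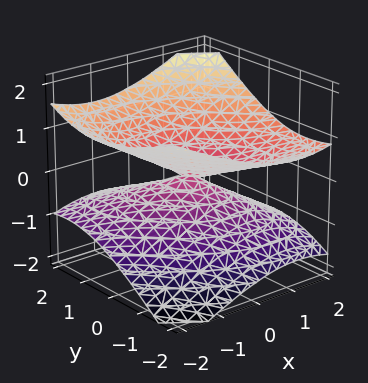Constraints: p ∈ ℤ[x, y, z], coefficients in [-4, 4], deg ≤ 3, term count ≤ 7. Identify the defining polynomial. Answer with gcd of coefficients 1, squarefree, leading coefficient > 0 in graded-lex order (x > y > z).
x^2 + x*y + y^2 + y*z - 3*z^2

There are 2 components.
deg p = 2.
Against the integer gridlines: it meets the x-axis at x = 0 (among the integer gridlines); it meets the z-axis at z = 0 (among the integer gridlines).
These observations pin down the coefficients.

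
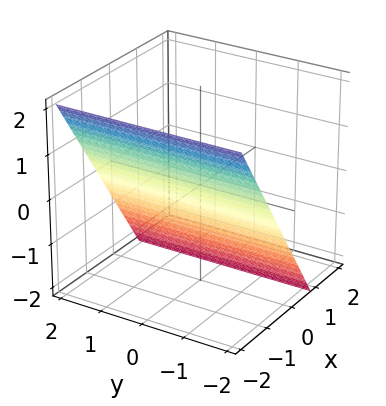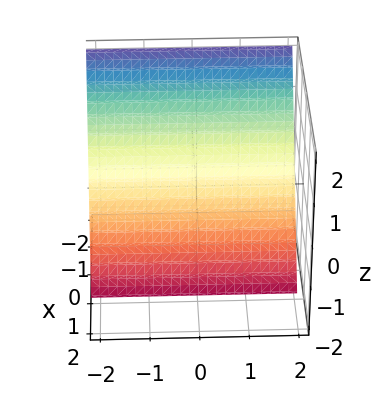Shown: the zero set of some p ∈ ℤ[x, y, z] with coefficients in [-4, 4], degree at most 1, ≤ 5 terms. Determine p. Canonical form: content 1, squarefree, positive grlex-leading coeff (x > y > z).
3*x + 2*z + 2

1. The degree is 1 — the surface is flat (a plane).
2. From the visible intercepts: it misses every integer gridline on the y-axis; it crosses the z-axis at the gridline z = -1.
3. These observations pin down the coefficients.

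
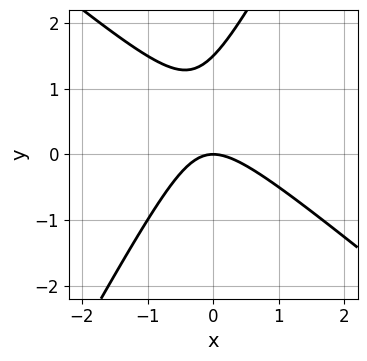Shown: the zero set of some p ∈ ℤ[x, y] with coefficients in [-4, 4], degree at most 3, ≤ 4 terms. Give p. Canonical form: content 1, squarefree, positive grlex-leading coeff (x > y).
1. The degree is 2 — no degree-1 curve has this shape.
2. From the visible intercepts: one y-axis crossing is at y = 0; it meets the x-axis at x = 0 (among the integer gridlines).
3. These observations pin down the coefficients.

3*x^2 + 2*x*y - 2*y^2 + 3*y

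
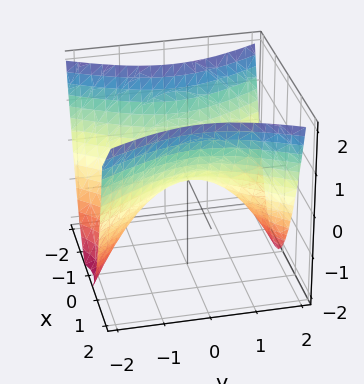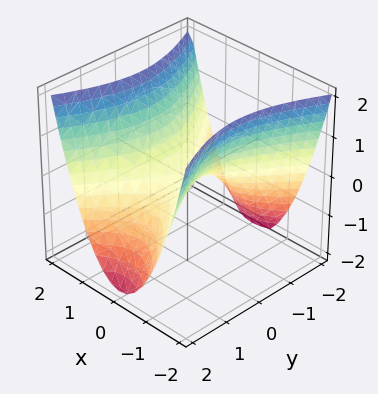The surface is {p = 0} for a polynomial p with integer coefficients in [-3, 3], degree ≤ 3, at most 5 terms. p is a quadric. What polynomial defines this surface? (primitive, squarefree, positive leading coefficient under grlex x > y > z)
deg p = 2. A hyperbolic paraboloid; a quadric.
Symmetries: mirror symmetry y ↦ −y ⇒ only even powers of y; mirror symmetry x ↦ −x ⇒ only even powers of x.
Reading off the gridlines: it meets the y-axis at y = 0 (among the integer gridlines); it crosses the x-axis at the gridline x = 0; it meets the z-axis at z = 0 (among the integer gridlines).
Assembling these constraints gives the stated polynomial.

2*x^2 - y^2 - 2*z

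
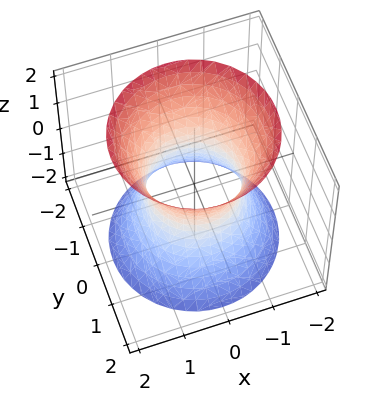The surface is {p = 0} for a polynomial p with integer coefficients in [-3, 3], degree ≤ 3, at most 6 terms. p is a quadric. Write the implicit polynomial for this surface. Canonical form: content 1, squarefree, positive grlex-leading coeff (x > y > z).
2*x^2 + 2*y^2 - z^2 - 2

First, deg p = 2. One connected sheet with a waist; a quadric.
Next, symmetries: it's symmetric under z → −z, forcing even powers of z; every cross-section ⟂ z is a circle, so x, y appear only via x² + y².
Next, from the visible intercepts: among the integer gridlines, it crosses the y-axis at y ∈ {-1, 1}; it misses every integer gridline on the z-axis; among the integer gridlines, it crosses the x-axis at x ∈ {-1, 1}.
Finally, the integer polynomial consistent with all of this is the stated p.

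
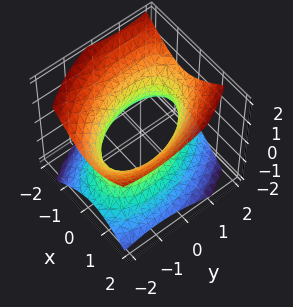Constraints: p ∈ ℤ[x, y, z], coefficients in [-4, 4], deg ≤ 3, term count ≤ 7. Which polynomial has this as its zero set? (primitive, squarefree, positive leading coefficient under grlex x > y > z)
(a) deg p = 2. No degree-1 surface has this shape.
(b) Against the integer gridlines: the surface avoids every integer z-axis point in the box; among the integer gridlines, it crosses the x-axis at x ∈ {-1, 1}.
(c) These observations pin down the coefficients.

2*x^2 + x*y + y^2 - 2*z^2 - 2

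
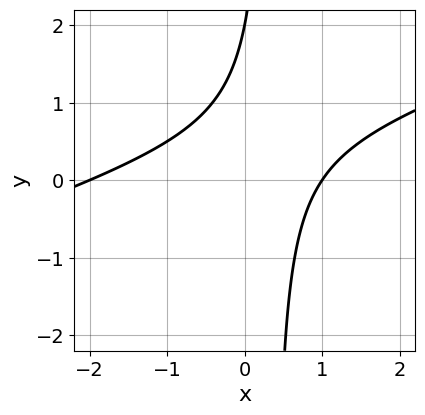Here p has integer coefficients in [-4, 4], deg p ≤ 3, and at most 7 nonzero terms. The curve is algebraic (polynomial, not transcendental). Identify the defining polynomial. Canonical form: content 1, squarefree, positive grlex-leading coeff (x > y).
x^2 - 3*x*y + x + y - 2

(a) The degree is 2 — the shape is more complex than any degree-1 curve.
(b) Reading off the gridlines: it meets the y-axis at y = 2 (among the integer gridlines); the x-axis gridline crossings are at x ∈ {-2, 1}.
(c) Together with the visible shape, these determine p as stated.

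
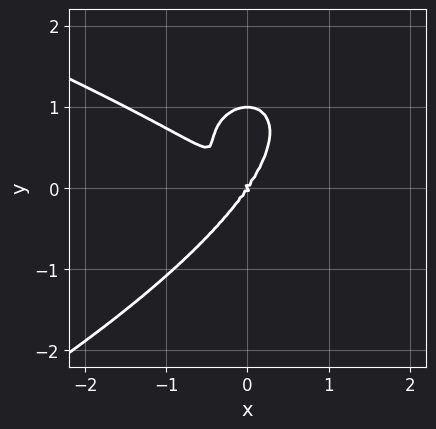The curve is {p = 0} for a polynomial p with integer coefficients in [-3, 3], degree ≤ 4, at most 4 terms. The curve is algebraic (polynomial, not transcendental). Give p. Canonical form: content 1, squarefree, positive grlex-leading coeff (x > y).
2*y^4 + 2*x^3 + 3*x^2*y - 2*y^3

deg p = 4. The shape is more complex than any degree-3 curve.
Checking where it meets the axes: one x-axis crossing is at x = 0; among the integer gridlines, it crosses the y-axis at y ∈ {0, 1}.
These observations pin down the coefficients.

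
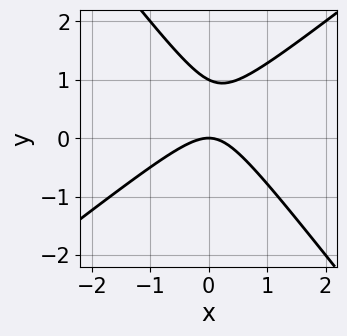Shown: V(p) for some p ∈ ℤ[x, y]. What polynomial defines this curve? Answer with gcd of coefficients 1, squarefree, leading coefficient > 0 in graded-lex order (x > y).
(a) Degree: the shape is more complex than any degree-1 curve, so deg p = 2.
(b) From the axis intercepts and sections: among the integer gridlines, it crosses the y-axis at y ∈ {0, 1}; it crosses the x-axis at the gridline x = 0.
(c) Together with the visible shape, these determine p as stated.

2*x^2 - x*y - 2*y^2 + 2*y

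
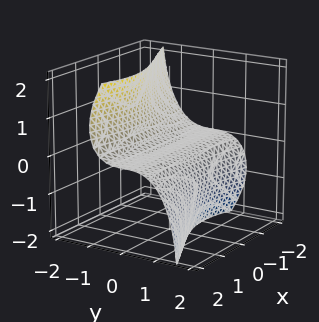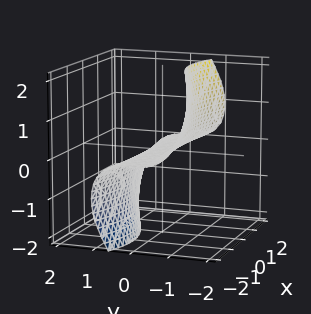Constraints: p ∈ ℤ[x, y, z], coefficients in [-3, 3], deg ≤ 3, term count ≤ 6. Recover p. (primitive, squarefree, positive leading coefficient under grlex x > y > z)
x^2*z - x*z^2 + 3*y^3 + 2*y*z^2 + 3*z

First, the degree is 3 — no degree-2 surface has this shape.
Next, from the visible intercepts: the visible x-axis segment lies entirely on the surface; it meets the z-axis at z = 0 (among the integer gridlines).
Finally, solving for integer coefficients yields p as stated.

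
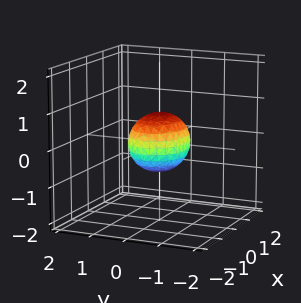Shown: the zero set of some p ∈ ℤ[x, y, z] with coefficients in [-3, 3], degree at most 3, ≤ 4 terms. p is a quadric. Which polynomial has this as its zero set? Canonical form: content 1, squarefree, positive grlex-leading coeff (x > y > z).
2*x^2 + 3*y^2 + 3*z^2 - 2

(a) The degree is 2 — a closed, bounded, convex surface; a quadric.
(b) Symmetries: mirror symmetry z ↦ −z ⇒ only even powers of z; the y ↦ −y reflection is a symmetry, so y appears only in even powers; it's symmetric under x → −x, forcing even powers of x.
(c) From the axis intercepts and sections: the x-axis gridline crossings are at x ∈ {-1, 1}.
(d) Assembling these constraints gives the stated polynomial.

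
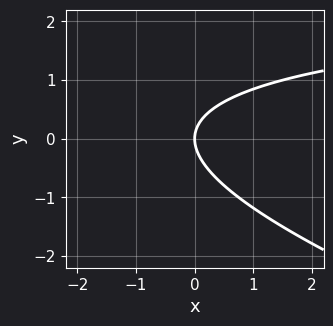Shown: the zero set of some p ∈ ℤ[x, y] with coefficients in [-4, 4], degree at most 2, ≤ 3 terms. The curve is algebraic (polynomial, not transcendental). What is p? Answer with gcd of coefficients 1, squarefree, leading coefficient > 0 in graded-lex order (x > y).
x*y + 3*y^2 - 3*x

(a) The degree is 2 — the shape is more complex than any degree-1 curve.
(b) Observable constraints: it crosses the y-axis at the gridline y = 0; one x-axis crossing is at x = 0.
(c) The integer polynomial consistent with all of this is the stated p.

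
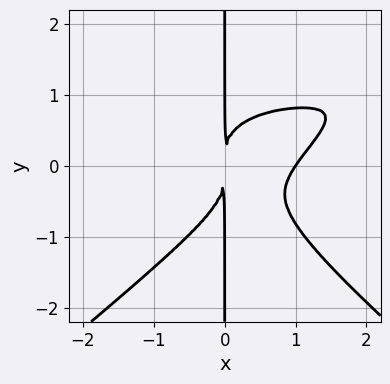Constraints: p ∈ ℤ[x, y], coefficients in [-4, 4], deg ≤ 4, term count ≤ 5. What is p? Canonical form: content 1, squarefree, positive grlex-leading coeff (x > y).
2*x^3*y - 3*x*y^3 - 3*x^3 + 3*x^2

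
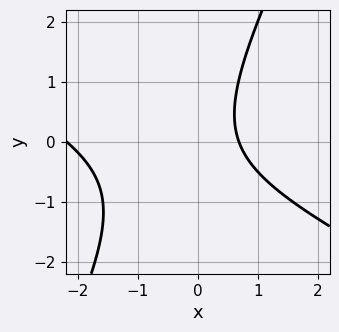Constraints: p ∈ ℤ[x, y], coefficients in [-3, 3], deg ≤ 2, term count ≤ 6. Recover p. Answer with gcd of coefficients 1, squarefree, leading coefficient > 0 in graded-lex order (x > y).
2*x^2 + 3*x*y - 2*y^2 + 3*x - 3

(a) The degree is 2 — a generic line meets the curve in up to 2 points.
(b) Against the integer gridlines: it misses every integer gridline on the y-axis.
(c) Together with the visible shape, these determine p as stated.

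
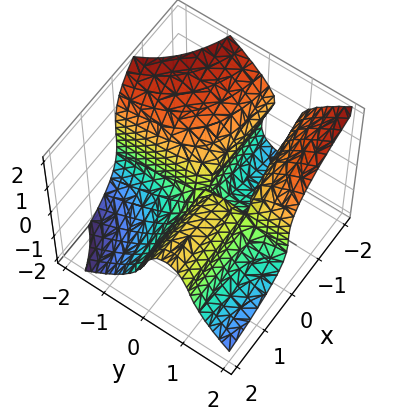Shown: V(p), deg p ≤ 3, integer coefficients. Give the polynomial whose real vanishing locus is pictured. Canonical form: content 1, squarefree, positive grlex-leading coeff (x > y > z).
The degree is 3 — a generic line meets the surface in up to 3 points.
Observable constraints: every point of the y-axis in the box is on the surface; it crosses the z-axis at the gridline z = 0; every point of the x-axis in the box is on the surface.
Together with the visible shape, these determine p as stated.

3*x*y^2 + 2*z^3 - 3*x*y + x*z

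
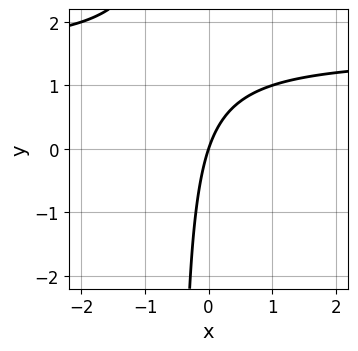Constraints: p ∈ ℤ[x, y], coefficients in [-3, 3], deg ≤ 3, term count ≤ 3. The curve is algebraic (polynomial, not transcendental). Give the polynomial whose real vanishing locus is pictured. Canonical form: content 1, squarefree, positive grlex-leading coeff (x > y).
2*x*y - 3*x + y

1. The degree is 2 — no degree-1 curve has this shape.
2. Reading off the gridlines: it crosses the y-axis at the gridline y = 0; it meets the x-axis at x = 0 (among the integer gridlines).
3. Fitting integer coefficients to these (and the overall shape) gives p.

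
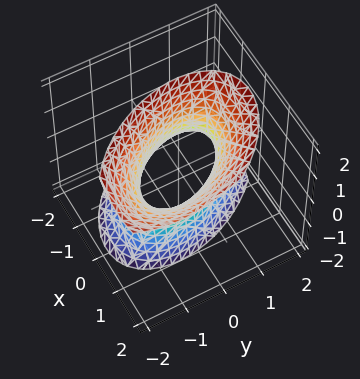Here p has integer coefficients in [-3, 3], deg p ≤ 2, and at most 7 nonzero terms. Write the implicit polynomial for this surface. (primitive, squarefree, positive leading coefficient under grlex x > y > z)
3*x^2 + 2*x*y - 2*x*z + 2*y^2 - z^2 - 2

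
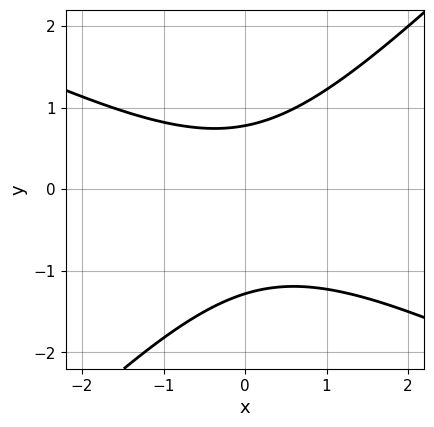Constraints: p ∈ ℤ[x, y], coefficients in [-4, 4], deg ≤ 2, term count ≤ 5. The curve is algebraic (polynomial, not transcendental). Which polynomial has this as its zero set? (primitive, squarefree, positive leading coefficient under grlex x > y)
x^2 + x*y - 2*y^2 - y + 2

First, the degree is 2 — a generic line meets the curve in up to 2 points.
Next, observable constraints: the curve avoids every integer x-axis point in the box.
Finally, together with the visible shape, these determine p as stated.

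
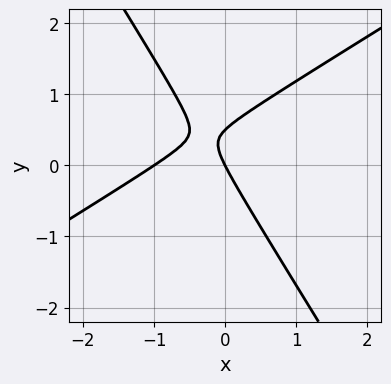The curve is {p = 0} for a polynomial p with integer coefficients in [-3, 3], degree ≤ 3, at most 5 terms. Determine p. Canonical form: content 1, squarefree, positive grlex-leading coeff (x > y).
1. deg p = 2. The shape is more complex than any degree-1 curve.
2. From the visible intercepts: among the integer gridlines, it crosses the x-axis at x ∈ {-1, 0}; one y-axis crossing is at y = 0.
3. The integer polynomial consistent with all of this is the stated p.

2*x^2 - 2*x*y - 2*y^2 + 2*x + y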